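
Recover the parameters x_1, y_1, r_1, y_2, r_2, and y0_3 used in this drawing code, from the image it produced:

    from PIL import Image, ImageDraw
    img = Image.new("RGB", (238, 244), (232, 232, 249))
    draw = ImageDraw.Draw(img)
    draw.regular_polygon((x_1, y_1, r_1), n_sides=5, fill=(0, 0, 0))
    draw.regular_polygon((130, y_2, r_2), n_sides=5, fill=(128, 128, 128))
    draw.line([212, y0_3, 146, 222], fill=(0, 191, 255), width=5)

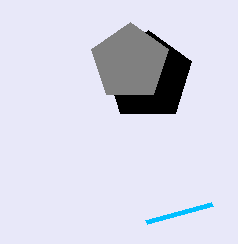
x_1 = 148; y_1 = 76; r_1 = 46; y_2 = 62; r_2 = 40; y0_3 = 204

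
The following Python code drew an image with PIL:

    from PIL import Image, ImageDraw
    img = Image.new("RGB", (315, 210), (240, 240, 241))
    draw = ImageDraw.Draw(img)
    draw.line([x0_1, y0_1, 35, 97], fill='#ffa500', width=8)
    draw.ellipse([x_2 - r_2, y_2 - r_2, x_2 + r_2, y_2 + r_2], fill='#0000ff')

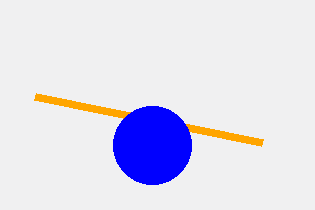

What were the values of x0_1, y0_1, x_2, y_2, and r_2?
x0_1 = 262
y0_1 = 143
x_2 = 152
y_2 = 145
r_2 = 39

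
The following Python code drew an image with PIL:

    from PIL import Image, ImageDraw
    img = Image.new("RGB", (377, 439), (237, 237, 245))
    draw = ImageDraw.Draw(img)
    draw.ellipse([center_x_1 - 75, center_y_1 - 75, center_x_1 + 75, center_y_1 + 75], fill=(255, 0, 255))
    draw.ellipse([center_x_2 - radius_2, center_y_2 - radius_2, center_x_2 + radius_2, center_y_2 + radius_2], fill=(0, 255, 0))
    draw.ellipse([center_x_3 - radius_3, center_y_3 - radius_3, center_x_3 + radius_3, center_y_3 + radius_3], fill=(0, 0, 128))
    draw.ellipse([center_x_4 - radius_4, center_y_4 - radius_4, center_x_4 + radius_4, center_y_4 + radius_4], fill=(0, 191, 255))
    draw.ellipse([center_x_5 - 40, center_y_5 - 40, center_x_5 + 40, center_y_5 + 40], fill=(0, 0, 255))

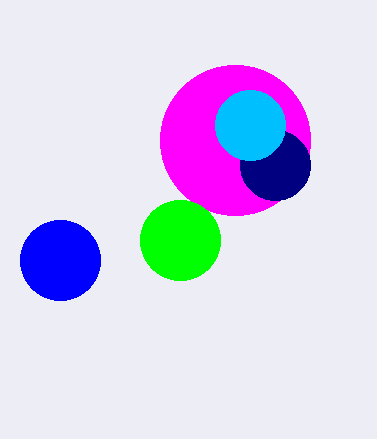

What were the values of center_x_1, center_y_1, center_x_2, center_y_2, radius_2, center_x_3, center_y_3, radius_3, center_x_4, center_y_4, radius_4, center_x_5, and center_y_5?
center_x_1 = 235, center_y_1 = 140, center_x_2 = 180, center_y_2 = 240, radius_2 = 40, center_x_3 = 275, center_y_3 = 165, radius_3 = 35, center_x_4 = 250, center_y_4 = 125, radius_4 = 35, center_x_5 = 60, center_y_5 = 260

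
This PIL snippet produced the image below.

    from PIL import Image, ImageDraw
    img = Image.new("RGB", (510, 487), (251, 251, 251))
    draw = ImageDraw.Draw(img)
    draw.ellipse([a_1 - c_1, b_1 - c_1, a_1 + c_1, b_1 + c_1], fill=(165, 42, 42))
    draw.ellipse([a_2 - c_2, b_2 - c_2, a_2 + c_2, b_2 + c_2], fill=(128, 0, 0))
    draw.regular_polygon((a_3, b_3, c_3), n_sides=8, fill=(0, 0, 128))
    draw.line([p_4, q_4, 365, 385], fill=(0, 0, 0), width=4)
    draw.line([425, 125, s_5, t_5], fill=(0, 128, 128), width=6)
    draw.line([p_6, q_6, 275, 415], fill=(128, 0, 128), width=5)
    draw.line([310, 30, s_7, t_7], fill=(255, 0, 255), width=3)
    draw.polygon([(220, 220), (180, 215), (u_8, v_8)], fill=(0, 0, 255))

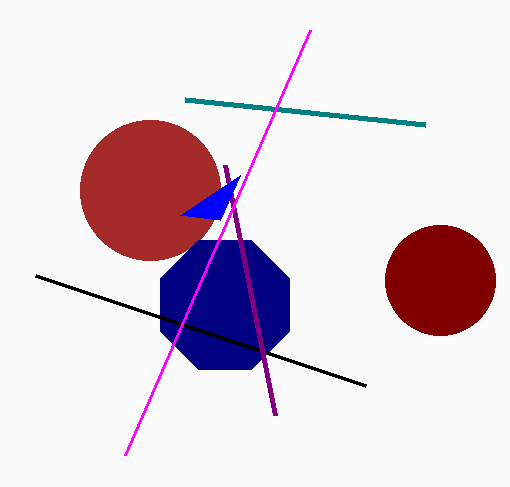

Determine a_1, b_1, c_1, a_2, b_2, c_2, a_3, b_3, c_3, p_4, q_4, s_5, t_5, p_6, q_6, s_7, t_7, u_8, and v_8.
a_1 = 150
b_1 = 190
c_1 = 70
a_2 = 440
b_2 = 280
c_2 = 55
a_3 = 225
b_3 = 305
c_3 = 70
p_4 = 35
q_4 = 275
s_5 = 185
t_5 = 100
p_6 = 225
q_6 = 165
s_7 = 125
t_7 = 455
u_8 = 240
v_8 = 175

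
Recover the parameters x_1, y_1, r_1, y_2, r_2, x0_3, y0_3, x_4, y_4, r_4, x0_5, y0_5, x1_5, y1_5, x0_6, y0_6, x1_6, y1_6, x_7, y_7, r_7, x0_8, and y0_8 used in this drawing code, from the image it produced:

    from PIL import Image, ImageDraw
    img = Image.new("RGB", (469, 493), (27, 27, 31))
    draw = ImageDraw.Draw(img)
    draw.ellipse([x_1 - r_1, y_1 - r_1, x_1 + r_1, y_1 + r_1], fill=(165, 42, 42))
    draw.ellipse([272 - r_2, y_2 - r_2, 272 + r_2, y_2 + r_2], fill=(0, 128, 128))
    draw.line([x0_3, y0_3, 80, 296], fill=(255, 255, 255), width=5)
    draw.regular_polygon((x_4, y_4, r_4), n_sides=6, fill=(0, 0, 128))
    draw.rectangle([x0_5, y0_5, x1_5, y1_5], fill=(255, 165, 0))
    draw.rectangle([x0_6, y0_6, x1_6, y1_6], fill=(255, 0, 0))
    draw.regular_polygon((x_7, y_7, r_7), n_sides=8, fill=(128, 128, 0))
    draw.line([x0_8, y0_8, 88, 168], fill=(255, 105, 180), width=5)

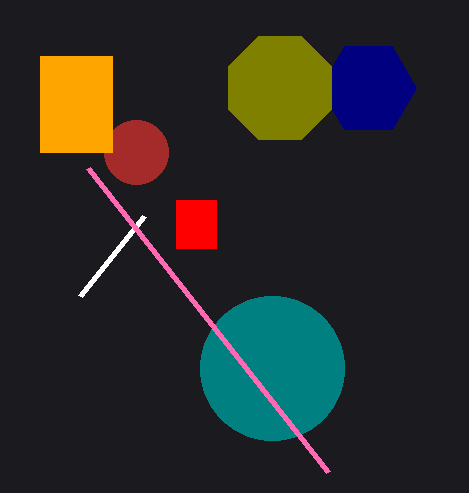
x_1 = 136; y_1 = 152; r_1 = 32; y_2 = 368; r_2 = 72; x0_3 = 144; y0_3 = 216; x_4 = 368; y_4 = 88; r_4 = 48; x0_5 = 40; y0_5 = 56; x1_5 = 112; y1_5 = 152; x0_6 = 176; y0_6 = 200; x1_6 = 216; y1_6 = 248; x_7 = 280; y_7 = 88; r_7 = 56; x0_8 = 328; y0_8 = 472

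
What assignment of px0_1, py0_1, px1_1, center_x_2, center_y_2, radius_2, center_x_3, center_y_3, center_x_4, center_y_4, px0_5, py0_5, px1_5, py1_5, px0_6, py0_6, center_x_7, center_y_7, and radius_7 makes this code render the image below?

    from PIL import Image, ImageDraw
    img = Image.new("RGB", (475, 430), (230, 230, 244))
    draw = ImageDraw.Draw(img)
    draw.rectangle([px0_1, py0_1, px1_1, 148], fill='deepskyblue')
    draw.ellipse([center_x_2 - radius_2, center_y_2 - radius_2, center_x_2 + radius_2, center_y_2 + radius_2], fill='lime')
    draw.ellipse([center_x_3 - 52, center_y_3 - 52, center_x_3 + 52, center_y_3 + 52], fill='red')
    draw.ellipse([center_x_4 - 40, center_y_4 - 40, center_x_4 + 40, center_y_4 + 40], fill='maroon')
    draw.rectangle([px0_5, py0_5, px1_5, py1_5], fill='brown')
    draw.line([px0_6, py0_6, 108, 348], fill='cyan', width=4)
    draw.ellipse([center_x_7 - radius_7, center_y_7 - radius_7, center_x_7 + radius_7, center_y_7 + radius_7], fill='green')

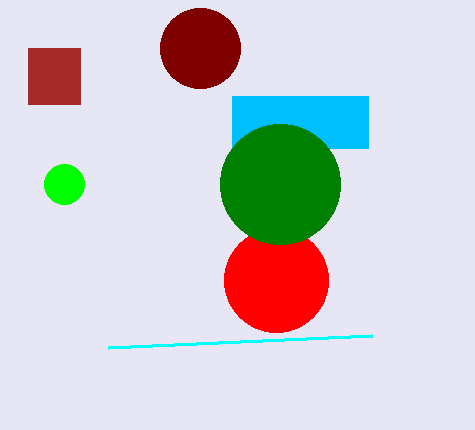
px0_1 = 232; py0_1 = 96; px1_1 = 368; center_x_2 = 64; center_y_2 = 184; radius_2 = 20; center_x_3 = 276; center_y_3 = 280; center_x_4 = 200; center_y_4 = 48; px0_5 = 28; py0_5 = 48; px1_5 = 80; py1_5 = 104; px0_6 = 372; py0_6 = 336; center_x_7 = 280; center_y_7 = 184; radius_7 = 60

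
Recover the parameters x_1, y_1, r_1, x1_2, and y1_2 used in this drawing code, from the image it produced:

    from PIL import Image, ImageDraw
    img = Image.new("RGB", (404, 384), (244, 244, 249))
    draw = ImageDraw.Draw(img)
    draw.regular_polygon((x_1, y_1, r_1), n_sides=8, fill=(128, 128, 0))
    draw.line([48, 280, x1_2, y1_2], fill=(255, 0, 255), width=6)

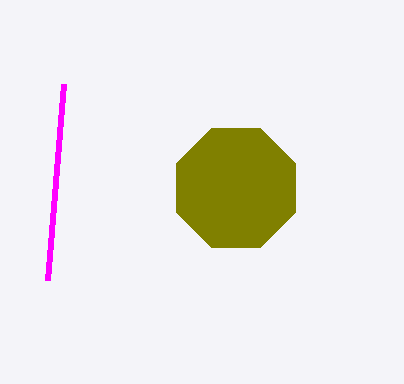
x_1 = 236; y_1 = 188; r_1 = 64; x1_2 = 64; y1_2 = 84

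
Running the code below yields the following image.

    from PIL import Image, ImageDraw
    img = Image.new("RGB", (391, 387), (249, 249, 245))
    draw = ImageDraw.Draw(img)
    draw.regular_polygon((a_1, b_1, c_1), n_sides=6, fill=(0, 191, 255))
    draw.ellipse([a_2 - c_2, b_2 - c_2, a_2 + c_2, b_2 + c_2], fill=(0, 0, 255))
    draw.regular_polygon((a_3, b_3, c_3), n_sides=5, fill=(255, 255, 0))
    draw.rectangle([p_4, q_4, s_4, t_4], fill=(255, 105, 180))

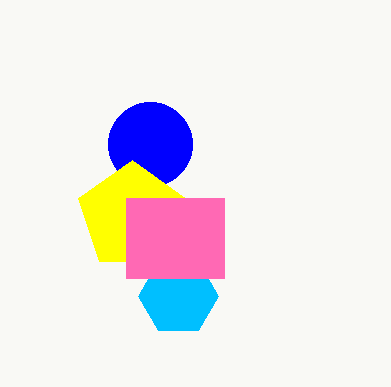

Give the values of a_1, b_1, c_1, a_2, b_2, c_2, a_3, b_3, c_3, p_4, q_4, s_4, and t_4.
a_1 = 178, b_1 = 296, c_1 = 40, a_2 = 150, b_2 = 144, c_2 = 42, a_3 = 132, b_3 = 216, c_3 = 56, p_4 = 126, q_4 = 198, s_4 = 224, t_4 = 278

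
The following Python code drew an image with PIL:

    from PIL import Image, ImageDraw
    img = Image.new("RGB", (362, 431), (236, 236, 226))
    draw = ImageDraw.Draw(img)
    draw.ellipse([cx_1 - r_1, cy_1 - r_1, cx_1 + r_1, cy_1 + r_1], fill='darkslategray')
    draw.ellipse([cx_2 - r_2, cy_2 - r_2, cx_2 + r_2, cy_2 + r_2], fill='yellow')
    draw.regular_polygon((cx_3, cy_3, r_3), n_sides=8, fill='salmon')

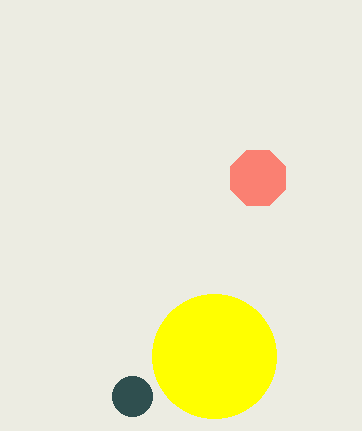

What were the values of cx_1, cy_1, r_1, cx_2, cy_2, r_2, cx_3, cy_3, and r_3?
cx_1 = 132, cy_1 = 396, r_1 = 20, cx_2 = 214, cy_2 = 356, r_2 = 62, cx_3 = 258, cy_3 = 178, r_3 = 30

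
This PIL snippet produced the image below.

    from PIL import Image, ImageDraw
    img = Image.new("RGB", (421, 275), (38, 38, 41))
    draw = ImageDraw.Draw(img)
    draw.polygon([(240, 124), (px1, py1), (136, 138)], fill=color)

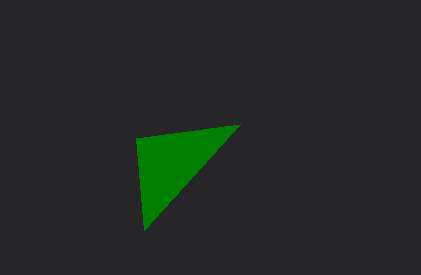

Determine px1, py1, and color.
px1 = 144
py1 = 230
color = 'green'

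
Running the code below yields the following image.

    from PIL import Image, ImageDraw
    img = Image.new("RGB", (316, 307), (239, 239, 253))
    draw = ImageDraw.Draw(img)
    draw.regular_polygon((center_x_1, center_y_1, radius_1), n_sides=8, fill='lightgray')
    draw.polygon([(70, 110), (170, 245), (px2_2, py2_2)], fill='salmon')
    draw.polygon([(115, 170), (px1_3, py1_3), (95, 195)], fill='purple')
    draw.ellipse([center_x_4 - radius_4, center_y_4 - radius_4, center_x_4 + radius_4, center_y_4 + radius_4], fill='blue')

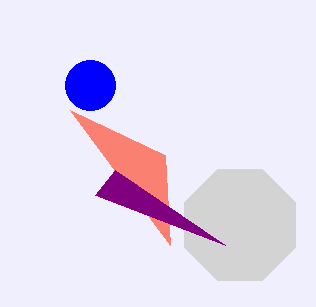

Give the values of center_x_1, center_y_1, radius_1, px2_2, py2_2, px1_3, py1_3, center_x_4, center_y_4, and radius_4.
center_x_1 = 240; center_y_1 = 225; radius_1 = 60; px2_2 = 165; py2_2 = 155; px1_3 = 225; py1_3 = 245; center_x_4 = 90; center_y_4 = 85; radius_4 = 25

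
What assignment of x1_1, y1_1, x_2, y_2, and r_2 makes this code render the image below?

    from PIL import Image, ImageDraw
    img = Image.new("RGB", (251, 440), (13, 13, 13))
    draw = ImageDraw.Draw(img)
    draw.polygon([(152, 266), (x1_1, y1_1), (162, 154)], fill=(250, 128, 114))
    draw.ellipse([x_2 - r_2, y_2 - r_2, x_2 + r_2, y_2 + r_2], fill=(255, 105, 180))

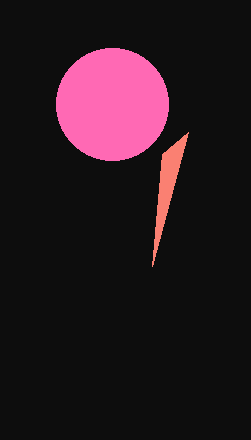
x1_1 = 188
y1_1 = 132
x_2 = 112
y_2 = 104
r_2 = 56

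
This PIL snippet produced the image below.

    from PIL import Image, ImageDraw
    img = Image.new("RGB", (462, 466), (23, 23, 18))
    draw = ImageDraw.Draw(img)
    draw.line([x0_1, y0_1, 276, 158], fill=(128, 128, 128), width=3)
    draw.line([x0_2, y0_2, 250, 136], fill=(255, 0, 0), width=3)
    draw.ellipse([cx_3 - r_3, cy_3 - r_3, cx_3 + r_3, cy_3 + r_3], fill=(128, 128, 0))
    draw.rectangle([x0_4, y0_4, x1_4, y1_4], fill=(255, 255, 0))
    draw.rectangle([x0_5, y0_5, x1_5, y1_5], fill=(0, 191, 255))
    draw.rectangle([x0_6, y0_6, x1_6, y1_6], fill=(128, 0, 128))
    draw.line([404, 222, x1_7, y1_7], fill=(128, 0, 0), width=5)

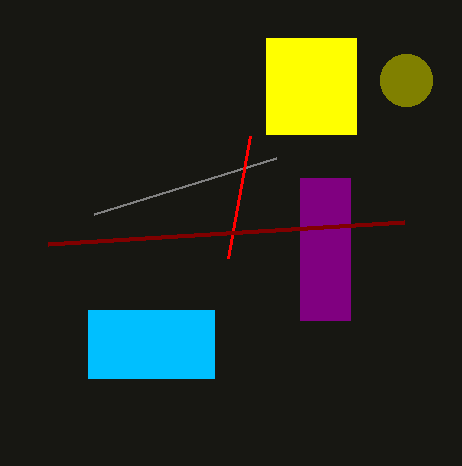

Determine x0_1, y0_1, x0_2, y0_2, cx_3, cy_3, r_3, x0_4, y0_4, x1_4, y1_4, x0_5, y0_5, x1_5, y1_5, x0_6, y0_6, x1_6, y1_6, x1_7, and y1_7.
x0_1 = 94; y0_1 = 214; x0_2 = 228; y0_2 = 258; cx_3 = 406; cy_3 = 80; r_3 = 26; x0_4 = 266; y0_4 = 38; x1_4 = 356; y1_4 = 134; x0_5 = 88; y0_5 = 310; x1_5 = 214; y1_5 = 378; x0_6 = 300; y0_6 = 178; x1_6 = 350; y1_6 = 320; x1_7 = 48; y1_7 = 244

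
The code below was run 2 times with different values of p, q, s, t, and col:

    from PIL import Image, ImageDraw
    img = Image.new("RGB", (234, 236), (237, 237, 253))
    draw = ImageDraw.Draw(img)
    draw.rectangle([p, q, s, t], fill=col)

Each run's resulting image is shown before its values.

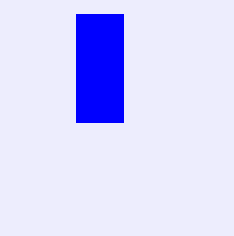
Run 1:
p = 76, q = 14, s = 123, t = 122, col = 'blue'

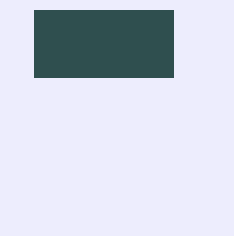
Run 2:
p = 34, q = 10, s = 173, t = 77, col = 'darkslategray'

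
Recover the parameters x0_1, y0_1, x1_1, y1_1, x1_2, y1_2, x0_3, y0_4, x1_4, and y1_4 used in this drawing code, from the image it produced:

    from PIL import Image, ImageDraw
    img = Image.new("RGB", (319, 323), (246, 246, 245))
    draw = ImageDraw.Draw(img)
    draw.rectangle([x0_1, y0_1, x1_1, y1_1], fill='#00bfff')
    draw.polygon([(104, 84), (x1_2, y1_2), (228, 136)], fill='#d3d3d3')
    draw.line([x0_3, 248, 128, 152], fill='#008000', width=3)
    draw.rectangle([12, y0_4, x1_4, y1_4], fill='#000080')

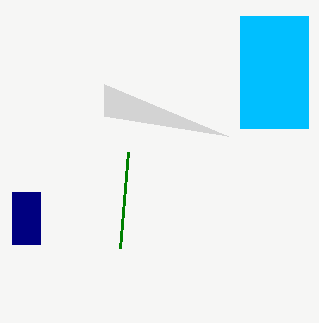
x0_1 = 240; y0_1 = 16; x1_1 = 308; y1_1 = 128; x1_2 = 104; y1_2 = 116; x0_3 = 120; y0_4 = 192; x1_4 = 40; y1_4 = 244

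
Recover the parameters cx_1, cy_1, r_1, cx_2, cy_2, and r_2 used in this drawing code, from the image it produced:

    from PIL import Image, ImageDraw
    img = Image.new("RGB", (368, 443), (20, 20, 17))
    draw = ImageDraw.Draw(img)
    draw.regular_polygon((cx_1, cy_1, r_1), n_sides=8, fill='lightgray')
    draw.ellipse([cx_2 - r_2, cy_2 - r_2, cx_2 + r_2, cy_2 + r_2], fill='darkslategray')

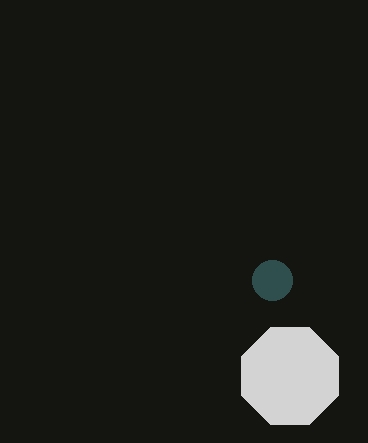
cx_1 = 290, cy_1 = 376, r_1 = 52, cx_2 = 272, cy_2 = 280, r_2 = 20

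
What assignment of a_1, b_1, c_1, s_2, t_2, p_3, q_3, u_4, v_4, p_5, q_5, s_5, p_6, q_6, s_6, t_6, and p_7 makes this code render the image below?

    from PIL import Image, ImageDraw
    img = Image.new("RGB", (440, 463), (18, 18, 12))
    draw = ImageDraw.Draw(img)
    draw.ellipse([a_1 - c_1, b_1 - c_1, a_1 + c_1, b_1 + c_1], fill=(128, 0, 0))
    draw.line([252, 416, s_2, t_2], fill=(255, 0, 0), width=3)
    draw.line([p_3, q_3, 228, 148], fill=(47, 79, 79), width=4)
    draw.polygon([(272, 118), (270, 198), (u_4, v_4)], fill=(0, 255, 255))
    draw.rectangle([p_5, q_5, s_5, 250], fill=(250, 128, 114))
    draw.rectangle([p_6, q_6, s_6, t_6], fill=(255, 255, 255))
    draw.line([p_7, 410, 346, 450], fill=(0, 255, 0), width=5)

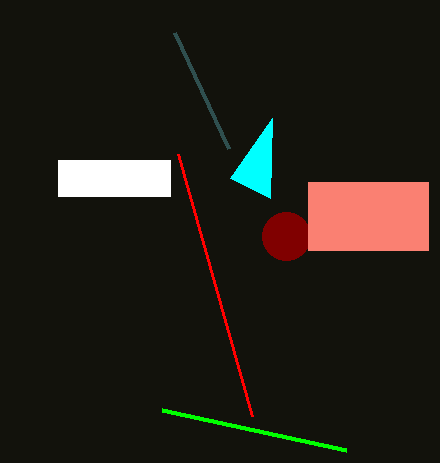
a_1 = 286; b_1 = 236; c_1 = 24; s_2 = 178; t_2 = 154; p_3 = 174; q_3 = 32; u_4 = 230; v_4 = 178; p_5 = 308; q_5 = 182; s_5 = 428; p_6 = 58; q_6 = 160; s_6 = 170; t_6 = 196; p_7 = 162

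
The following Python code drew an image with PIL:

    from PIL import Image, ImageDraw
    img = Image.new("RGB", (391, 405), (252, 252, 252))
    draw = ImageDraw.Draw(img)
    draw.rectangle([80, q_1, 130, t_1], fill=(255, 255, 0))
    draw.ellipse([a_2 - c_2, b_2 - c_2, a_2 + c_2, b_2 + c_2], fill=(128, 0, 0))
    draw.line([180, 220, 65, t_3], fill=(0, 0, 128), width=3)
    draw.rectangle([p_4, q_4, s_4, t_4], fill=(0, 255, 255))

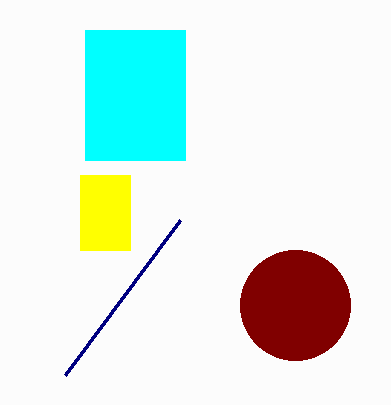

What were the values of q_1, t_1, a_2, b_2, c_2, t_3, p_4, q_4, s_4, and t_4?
q_1 = 175; t_1 = 250; a_2 = 295; b_2 = 305; c_2 = 55; t_3 = 375; p_4 = 85; q_4 = 30; s_4 = 185; t_4 = 160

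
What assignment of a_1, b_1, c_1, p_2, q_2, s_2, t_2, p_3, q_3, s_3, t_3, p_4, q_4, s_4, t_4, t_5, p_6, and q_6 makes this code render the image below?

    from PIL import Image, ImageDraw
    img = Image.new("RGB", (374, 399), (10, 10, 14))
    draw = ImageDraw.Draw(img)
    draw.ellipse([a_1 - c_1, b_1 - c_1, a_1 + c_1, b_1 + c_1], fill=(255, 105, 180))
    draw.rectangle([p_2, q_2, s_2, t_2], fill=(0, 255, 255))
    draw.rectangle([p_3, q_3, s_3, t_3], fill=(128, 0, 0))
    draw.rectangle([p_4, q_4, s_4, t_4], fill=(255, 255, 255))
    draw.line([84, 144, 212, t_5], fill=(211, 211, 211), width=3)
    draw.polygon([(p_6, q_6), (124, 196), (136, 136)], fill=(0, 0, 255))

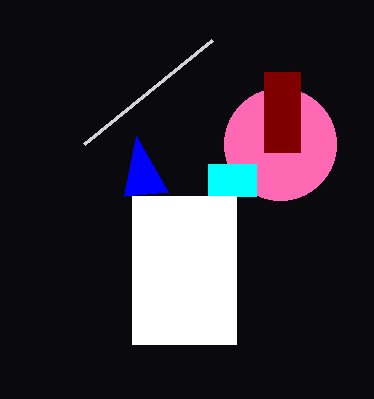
a_1 = 280; b_1 = 144; c_1 = 56; p_2 = 208; q_2 = 164; s_2 = 256; t_2 = 196; p_3 = 264; q_3 = 72; s_3 = 300; t_3 = 152; p_4 = 132; q_4 = 196; s_4 = 236; t_4 = 344; t_5 = 40; p_6 = 168; q_6 = 192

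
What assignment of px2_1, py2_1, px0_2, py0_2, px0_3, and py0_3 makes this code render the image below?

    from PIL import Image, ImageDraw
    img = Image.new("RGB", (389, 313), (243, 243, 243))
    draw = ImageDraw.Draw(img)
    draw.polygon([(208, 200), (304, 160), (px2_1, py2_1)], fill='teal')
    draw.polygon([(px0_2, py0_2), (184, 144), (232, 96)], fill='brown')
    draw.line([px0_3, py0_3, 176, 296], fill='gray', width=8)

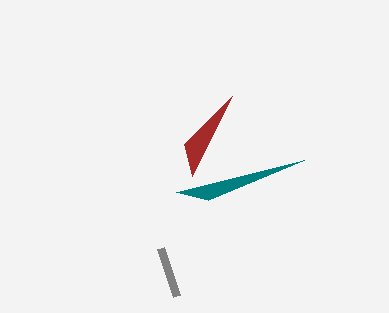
px2_1 = 176, py2_1 = 192, px0_2 = 192, py0_2 = 176, px0_3 = 160, py0_3 = 248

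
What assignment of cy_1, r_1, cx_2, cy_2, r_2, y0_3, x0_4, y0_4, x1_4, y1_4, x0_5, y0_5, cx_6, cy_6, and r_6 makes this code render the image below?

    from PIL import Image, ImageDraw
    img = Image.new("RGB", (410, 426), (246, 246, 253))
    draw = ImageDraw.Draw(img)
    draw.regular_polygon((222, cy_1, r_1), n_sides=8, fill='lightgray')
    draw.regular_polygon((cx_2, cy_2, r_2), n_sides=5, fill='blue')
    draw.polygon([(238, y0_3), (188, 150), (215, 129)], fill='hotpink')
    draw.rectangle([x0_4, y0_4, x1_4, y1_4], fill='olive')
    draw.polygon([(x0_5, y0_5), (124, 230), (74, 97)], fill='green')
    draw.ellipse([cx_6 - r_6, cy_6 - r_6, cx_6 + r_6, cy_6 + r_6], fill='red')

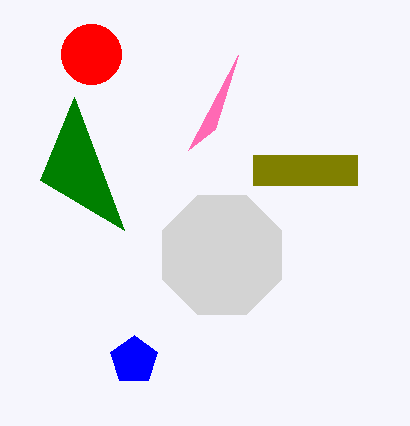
cy_1 = 255; r_1 = 64; cx_2 = 134; cy_2 = 360; r_2 = 25; y0_3 = 55; x0_4 = 253; y0_4 = 155; x1_4 = 357; y1_4 = 185; x0_5 = 40; y0_5 = 180; cx_6 = 91; cy_6 = 54; r_6 = 30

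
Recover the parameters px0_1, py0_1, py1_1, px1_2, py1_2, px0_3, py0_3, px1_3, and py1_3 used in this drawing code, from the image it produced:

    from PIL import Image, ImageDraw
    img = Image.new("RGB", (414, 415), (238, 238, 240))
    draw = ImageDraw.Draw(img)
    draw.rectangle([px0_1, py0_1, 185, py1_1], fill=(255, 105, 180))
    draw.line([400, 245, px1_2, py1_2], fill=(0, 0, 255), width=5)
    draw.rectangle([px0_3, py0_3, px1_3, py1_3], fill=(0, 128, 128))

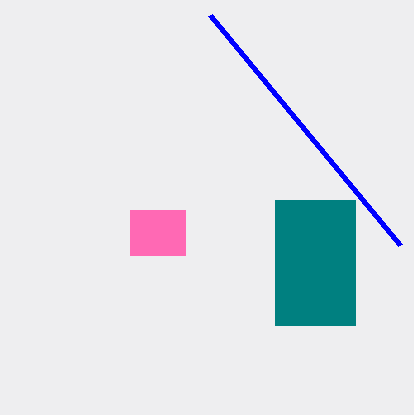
px0_1 = 130; py0_1 = 210; py1_1 = 255; px1_2 = 210; py1_2 = 15; px0_3 = 275; py0_3 = 200; px1_3 = 355; py1_3 = 325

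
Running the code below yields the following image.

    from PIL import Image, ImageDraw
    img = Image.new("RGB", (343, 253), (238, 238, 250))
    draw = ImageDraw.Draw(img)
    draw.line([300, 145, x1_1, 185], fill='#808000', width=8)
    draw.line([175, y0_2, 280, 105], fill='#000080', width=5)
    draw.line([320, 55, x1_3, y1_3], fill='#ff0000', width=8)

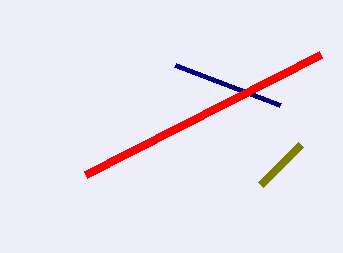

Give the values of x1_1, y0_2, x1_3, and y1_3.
x1_1 = 260; y0_2 = 65; x1_3 = 85; y1_3 = 175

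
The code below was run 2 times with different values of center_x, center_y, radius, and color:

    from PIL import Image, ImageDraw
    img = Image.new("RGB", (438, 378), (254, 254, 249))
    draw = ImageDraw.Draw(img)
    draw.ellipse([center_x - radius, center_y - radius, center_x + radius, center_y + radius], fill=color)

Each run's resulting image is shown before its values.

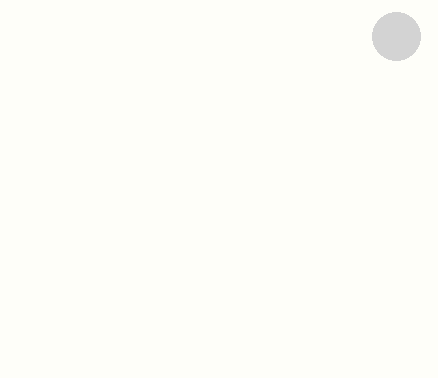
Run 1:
center_x = 396; center_y = 36; radius = 24; color = 'lightgray'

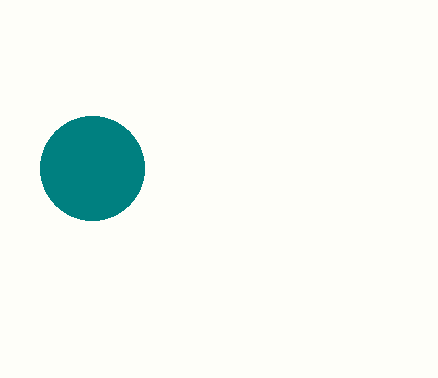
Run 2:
center_x = 92, center_y = 168, radius = 52, color = 'teal'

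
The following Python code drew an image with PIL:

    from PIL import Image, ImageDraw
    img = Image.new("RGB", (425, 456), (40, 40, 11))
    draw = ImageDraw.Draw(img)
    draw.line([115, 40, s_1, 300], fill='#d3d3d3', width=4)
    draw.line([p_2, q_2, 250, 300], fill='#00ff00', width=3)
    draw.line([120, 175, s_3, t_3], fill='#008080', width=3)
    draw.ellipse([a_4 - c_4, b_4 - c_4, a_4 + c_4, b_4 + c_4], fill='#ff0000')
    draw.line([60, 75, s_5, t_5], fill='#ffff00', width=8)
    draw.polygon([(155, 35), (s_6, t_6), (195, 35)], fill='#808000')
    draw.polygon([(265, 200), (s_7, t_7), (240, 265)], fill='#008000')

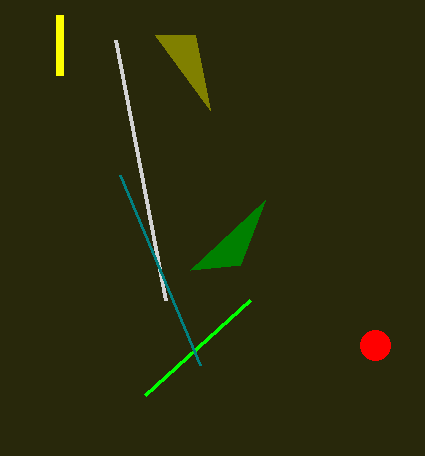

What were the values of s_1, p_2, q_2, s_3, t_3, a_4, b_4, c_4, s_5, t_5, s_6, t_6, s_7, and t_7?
s_1 = 165
p_2 = 145
q_2 = 395
s_3 = 200
t_3 = 365
a_4 = 375
b_4 = 345
c_4 = 15
s_5 = 60
t_5 = 15
s_6 = 210
t_6 = 110
s_7 = 190
t_7 = 270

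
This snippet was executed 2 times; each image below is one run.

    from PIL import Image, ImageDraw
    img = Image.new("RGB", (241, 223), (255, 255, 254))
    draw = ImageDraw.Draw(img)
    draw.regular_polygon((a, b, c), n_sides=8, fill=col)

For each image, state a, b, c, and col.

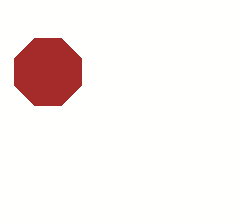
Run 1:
a = 48; b = 72; c = 36; col = 'brown'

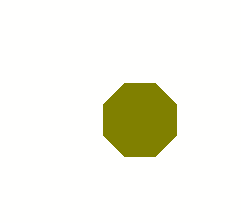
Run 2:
a = 140, b = 120, c = 40, col = 'olive'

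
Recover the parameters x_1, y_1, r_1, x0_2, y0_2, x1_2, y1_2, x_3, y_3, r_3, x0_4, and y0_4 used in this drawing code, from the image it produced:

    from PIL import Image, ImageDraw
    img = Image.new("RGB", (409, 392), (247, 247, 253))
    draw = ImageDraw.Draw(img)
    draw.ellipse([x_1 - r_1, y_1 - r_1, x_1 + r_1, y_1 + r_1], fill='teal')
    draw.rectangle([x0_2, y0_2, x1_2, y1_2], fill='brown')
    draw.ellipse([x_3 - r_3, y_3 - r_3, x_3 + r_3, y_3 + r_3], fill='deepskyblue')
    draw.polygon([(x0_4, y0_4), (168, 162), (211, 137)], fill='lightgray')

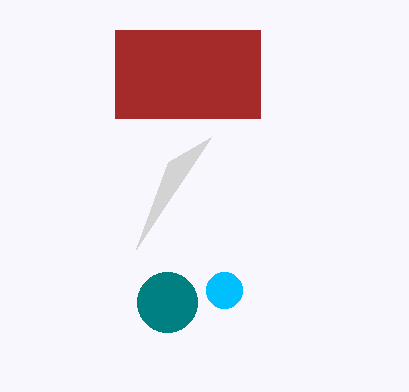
x_1 = 167, y_1 = 302, r_1 = 30, x0_2 = 115, y0_2 = 30, x1_2 = 260, y1_2 = 118, x_3 = 224, y_3 = 290, r_3 = 18, x0_4 = 136, y0_4 = 249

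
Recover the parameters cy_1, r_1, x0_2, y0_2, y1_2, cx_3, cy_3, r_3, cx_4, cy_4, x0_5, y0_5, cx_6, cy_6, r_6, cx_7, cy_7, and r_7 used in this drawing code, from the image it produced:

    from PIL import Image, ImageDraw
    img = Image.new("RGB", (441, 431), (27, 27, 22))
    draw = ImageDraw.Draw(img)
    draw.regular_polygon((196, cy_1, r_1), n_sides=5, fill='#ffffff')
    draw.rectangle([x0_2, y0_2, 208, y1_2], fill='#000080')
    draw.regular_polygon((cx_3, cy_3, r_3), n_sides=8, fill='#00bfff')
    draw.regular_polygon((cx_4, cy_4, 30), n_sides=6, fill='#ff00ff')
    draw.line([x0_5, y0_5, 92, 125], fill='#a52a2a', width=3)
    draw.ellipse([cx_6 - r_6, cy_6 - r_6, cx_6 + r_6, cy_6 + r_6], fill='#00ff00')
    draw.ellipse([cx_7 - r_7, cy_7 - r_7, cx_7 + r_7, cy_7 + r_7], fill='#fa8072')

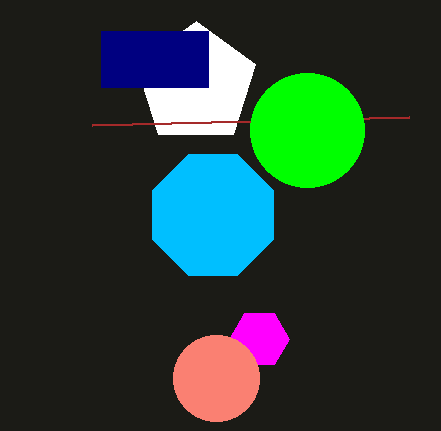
cy_1 = 84
r_1 = 63
x0_2 = 101
y0_2 = 31
y1_2 = 87
cx_3 = 213
cy_3 = 215
r_3 = 65
cx_4 = 259
cy_4 = 339
x0_5 = 409
y0_5 = 117
cx_6 = 307
cy_6 = 130
r_6 = 57
cx_7 = 216
cy_7 = 378
r_7 = 43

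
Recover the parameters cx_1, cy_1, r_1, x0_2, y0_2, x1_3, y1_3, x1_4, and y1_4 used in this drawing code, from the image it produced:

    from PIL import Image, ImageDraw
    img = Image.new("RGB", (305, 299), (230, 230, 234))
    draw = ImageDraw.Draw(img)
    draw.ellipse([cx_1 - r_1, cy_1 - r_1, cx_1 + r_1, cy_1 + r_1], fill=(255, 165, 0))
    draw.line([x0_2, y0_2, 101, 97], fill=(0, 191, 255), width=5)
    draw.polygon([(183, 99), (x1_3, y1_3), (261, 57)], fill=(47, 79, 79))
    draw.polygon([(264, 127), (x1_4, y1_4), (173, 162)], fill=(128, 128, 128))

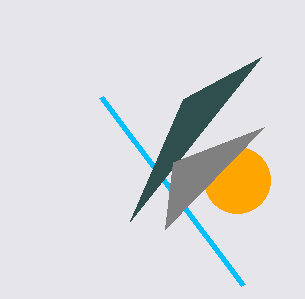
cx_1 = 237, cy_1 = 180, r_1 = 33, x0_2 = 243, y0_2 = 285, x1_3 = 130, y1_3 = 221, x1_4 = 165, y1_4 = 229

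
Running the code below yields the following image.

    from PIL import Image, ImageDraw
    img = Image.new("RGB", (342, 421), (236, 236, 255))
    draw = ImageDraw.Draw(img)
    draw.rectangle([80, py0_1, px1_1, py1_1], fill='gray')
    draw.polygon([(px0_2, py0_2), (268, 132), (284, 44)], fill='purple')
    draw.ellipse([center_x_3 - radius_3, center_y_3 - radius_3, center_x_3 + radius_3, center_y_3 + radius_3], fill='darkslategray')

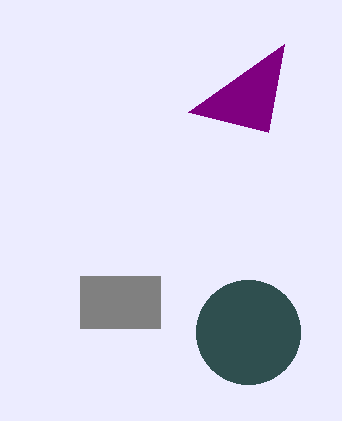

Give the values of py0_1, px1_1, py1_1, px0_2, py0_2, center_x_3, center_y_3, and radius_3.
py0_1 = 276; px1_1 = 160; py1_1 = 328; px0_2 = 188; py0_2 = 112; center_x_3 = 248; center_y_3 = 332; radius_3 = 52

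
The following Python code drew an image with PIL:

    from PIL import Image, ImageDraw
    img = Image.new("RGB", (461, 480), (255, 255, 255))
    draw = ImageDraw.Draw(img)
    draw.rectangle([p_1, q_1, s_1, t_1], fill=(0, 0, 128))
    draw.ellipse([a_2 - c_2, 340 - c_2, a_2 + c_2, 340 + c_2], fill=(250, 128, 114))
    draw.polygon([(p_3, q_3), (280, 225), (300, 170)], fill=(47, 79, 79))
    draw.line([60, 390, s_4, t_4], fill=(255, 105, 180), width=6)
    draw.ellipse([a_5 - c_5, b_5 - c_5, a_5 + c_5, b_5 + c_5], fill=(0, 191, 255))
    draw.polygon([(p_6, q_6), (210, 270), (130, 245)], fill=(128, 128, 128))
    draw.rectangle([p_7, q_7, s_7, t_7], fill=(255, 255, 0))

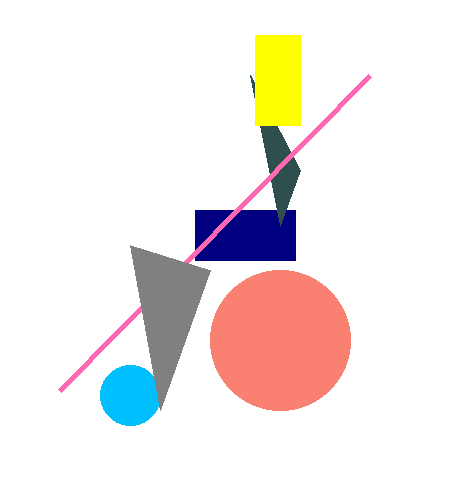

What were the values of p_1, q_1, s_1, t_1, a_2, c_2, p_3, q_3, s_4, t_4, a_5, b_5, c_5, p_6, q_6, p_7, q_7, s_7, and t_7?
p_1 = 195, q_1 = 210, s_1 = 295, t_1 = 260, a_2 = 280, c_2 = 70, p_3 = 250, q_3 = 75, s_4 = 370, t_4 = 75, a_5 = 130, b_5 = 395, c_5 = 30, p_6 = 160, q_6 = 410, p_7 = 255, q_7 = 35, s_7 = 300, t_7 = 125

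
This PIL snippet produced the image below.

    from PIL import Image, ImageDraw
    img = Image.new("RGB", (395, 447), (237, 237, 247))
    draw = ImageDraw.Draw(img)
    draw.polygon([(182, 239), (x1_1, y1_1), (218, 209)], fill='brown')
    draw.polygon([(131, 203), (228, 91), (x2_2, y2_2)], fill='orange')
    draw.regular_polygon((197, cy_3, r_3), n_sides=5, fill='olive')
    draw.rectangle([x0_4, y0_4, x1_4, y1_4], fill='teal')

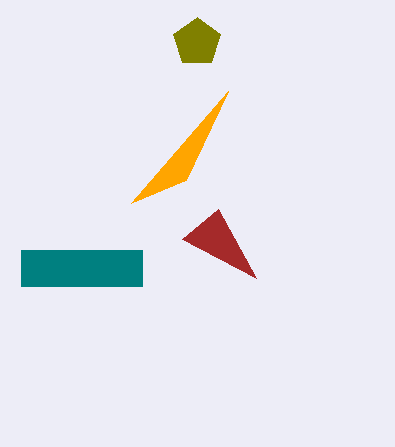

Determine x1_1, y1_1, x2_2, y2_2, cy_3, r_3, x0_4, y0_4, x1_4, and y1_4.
x1_1 = 256; y1_1 = 278; x2_2 = 186; y2_2 = 180; cy_3 = 42; r_3 = 25; x0_4 = 21; y0_4 = 250; x1_4 = 142; y1_4 = 286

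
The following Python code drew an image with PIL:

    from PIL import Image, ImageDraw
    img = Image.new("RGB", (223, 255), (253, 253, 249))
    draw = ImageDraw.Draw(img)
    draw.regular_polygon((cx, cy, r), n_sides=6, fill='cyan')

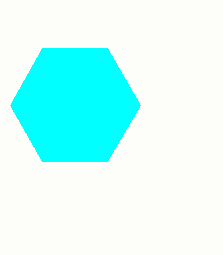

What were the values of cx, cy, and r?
cx = 75; cy = 105; r = 65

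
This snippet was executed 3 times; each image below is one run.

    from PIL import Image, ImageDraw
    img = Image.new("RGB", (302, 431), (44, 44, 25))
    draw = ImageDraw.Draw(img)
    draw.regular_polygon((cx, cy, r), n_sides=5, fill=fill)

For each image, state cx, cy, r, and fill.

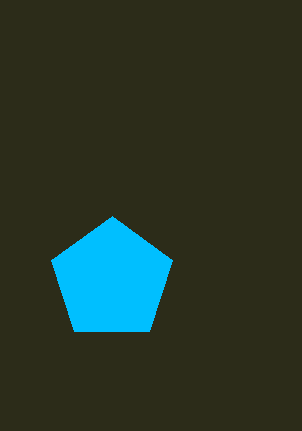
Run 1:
cx = 112, cy = 280, r = 64, fill = 'deepskyblue'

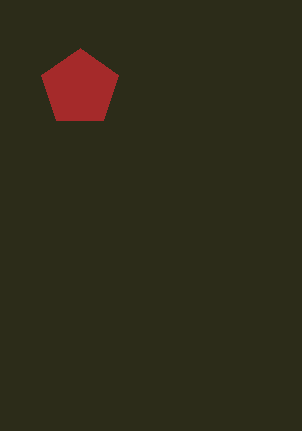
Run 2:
cx = 80
cy = 88
r = 40
fill = 'brown'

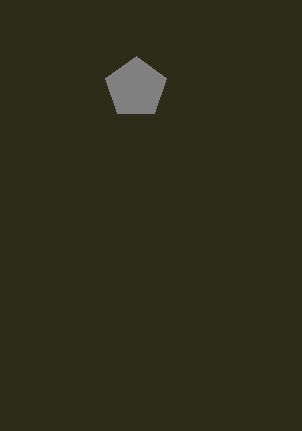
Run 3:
cx = 136; cy = 88; r = 32; fill = 'gray'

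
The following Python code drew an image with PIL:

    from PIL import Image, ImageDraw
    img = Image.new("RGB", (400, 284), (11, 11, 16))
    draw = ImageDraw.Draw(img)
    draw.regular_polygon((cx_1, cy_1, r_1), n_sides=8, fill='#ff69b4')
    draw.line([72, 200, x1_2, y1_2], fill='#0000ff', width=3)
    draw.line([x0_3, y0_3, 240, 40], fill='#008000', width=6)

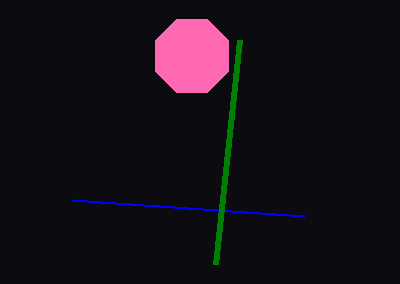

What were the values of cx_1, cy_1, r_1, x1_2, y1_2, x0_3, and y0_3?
cx_1 = 192
cy_1 = 56
r_1 = 40
x1_2 = 304
y1_2 = 216
x0_3 = 216
y0_3 = 264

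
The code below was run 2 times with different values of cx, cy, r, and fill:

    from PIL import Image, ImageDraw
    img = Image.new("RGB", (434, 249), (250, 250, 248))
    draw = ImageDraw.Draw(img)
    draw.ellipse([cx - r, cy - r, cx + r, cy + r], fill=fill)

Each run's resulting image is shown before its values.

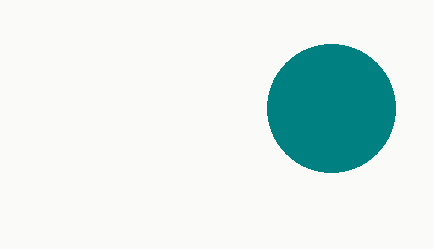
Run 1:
cx = 331; cy = 108; r = 64; fill = 'teal'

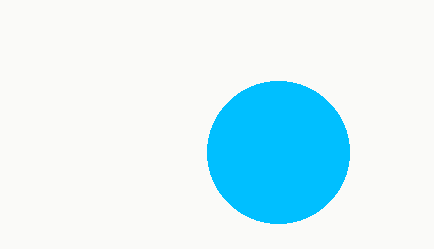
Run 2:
cx = 278; cy = 152; r = 71; fill = 'deepskyblue'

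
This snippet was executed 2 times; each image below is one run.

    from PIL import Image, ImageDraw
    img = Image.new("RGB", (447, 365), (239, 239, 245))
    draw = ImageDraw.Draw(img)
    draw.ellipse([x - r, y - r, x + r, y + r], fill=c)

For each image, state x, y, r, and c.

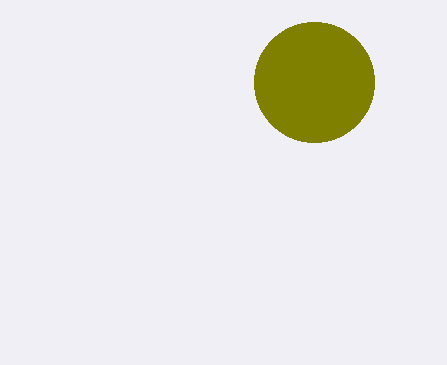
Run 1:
x = 314; y = 82; r = 60; c = 'olive'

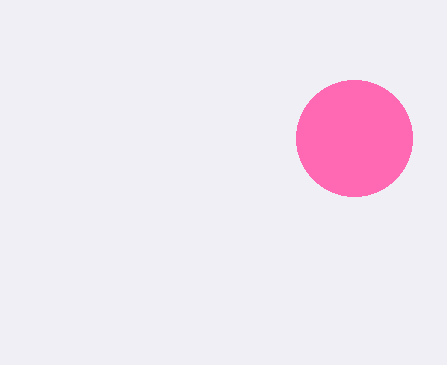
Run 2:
x = 354; y = 138; r = 58; c = 'hotpink'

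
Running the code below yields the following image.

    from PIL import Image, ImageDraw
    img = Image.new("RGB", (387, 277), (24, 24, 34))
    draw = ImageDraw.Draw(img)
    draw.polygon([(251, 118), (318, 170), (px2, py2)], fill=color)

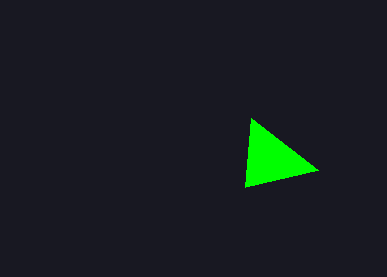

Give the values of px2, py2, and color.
px2 = 245
py2 = 187
color = 'lime'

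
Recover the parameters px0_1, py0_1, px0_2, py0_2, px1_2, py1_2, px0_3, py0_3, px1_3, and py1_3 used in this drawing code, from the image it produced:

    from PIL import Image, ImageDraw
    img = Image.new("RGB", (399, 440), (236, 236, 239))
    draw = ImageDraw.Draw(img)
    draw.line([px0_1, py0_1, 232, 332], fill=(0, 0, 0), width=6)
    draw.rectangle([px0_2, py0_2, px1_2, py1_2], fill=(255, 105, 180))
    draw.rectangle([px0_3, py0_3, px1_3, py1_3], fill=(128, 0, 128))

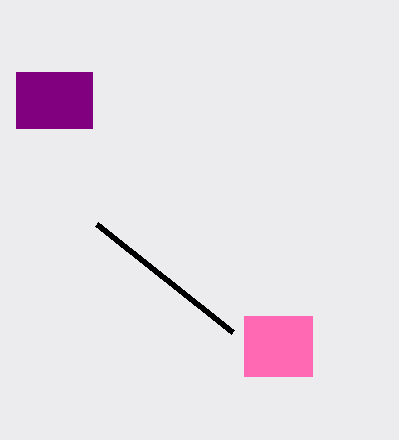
px0_1 = 96; py0_1 = 224; px0_2 = 244; py0_2 = 316; px1_2 = 312; py1_2 = 376; px0_3 = 16; py0_3 = 72; px1_3 = 92; py1_3 = 128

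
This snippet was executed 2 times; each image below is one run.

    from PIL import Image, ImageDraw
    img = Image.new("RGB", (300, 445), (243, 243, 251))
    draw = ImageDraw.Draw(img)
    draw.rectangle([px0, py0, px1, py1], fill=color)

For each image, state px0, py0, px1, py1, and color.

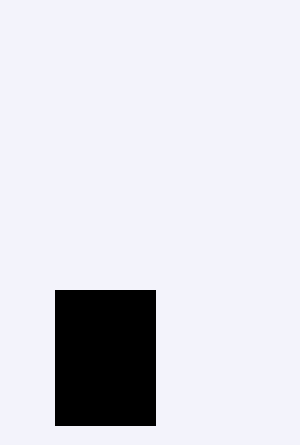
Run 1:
px0 = 55
py0 = 290
px1 = 155
py1 = 425
color = 'black'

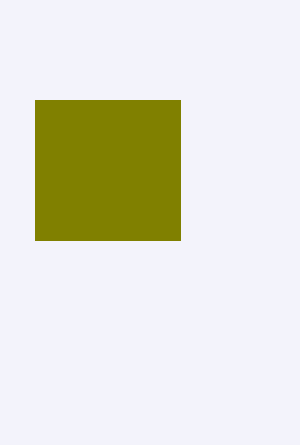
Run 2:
px0 = 35, py0 = 100, px1 = 180, py1 = 240, color = 'olive'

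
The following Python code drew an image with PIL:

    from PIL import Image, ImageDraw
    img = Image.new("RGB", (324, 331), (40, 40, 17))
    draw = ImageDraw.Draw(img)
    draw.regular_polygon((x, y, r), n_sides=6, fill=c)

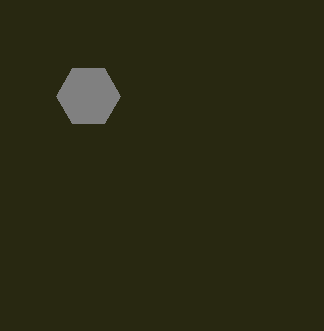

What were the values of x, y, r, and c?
x = 88, y = 96, r = 32, c = 'gray'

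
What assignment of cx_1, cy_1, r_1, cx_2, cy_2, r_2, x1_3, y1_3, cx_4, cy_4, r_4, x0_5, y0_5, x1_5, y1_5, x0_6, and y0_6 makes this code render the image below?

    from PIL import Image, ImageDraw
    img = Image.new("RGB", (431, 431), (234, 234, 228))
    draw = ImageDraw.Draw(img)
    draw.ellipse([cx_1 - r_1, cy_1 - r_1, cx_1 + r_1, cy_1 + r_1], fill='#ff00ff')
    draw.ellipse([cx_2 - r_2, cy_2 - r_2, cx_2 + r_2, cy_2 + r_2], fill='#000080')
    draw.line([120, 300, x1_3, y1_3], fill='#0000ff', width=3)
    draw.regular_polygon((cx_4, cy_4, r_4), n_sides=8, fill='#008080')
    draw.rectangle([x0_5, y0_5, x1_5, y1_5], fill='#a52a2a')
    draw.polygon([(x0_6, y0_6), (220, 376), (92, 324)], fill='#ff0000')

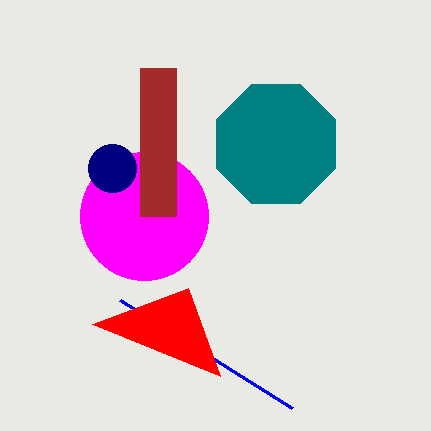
cx_1 = 144; cy_1 = 216; r_1 = 64; cx_2 = 112; cy_2 = 168; r_2 = 24; x1_3 = 292; y1_3 = 408; cx_4 = 276; cy_4 = 144; r_4 = 64; x0_5 = 140; y0_5 = 68; x1_5 = 176; y1_5 = 216; x0_6 = 188; y0_6 = 288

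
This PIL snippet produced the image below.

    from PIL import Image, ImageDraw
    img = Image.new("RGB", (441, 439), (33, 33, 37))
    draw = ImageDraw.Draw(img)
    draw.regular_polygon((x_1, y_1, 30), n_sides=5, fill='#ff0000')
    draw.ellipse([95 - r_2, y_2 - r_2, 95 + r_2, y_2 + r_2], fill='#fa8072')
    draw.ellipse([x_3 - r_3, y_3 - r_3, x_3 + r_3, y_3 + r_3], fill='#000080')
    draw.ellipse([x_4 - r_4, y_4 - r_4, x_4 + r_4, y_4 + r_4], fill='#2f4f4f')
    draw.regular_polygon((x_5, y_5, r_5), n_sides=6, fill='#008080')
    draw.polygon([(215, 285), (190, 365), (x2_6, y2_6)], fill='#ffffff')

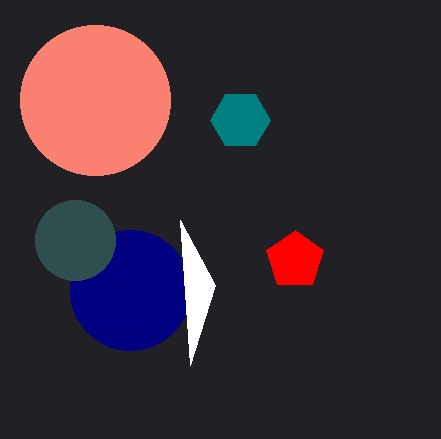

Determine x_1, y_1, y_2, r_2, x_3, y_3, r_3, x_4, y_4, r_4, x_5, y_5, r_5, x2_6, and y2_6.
x_1 = 295
y_1 = 260
y_2 = 100
r_2 = 75
x_3 = 130
y_3 = 290
r_3 = 60
x_4 = 75
y_4 = 240
r_4 = 40
x_5 = 240
y_5 = 120
r_5 = 30
x2_6 = 180
y2_6 = 220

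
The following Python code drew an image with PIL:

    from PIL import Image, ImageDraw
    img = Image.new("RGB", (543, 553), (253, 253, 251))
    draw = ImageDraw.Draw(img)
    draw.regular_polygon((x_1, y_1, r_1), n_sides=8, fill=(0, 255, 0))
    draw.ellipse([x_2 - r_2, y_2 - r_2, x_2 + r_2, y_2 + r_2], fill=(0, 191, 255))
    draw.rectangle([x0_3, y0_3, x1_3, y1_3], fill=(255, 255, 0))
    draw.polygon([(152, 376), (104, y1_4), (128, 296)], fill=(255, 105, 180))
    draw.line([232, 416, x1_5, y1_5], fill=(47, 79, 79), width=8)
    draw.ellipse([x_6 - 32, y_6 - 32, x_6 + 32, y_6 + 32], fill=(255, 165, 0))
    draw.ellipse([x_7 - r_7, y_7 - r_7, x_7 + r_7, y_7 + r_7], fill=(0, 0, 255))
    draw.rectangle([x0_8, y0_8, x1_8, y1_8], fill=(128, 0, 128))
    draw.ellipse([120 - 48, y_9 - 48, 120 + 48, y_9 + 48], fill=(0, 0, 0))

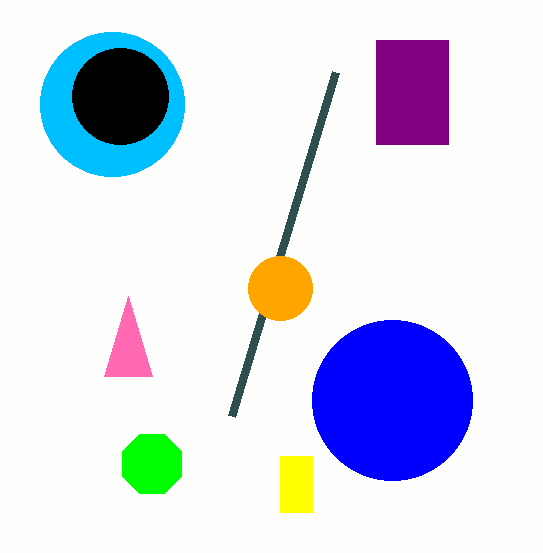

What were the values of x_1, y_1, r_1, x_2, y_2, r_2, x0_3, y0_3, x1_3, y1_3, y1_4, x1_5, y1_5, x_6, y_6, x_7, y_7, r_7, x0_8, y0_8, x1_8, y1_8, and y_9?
x_1 = 152
y_1 = 464
r_1 = 32
x_2 = 112
y_2 = 104
r_2 = 72
x0_3 = 280
y0_3 = 456
x1_3 = 312
y1_3 = 512
y1_4 = 376
x1_5 = 336
y1_5 = 72
x_6 = 280
y_6 = 288
x_7 = 392
y_7 = 400
r_7 = 80
x0_8 = 376
y0_8 = 40
x1_8 = 448
y1_8 = 144
y_9 = 96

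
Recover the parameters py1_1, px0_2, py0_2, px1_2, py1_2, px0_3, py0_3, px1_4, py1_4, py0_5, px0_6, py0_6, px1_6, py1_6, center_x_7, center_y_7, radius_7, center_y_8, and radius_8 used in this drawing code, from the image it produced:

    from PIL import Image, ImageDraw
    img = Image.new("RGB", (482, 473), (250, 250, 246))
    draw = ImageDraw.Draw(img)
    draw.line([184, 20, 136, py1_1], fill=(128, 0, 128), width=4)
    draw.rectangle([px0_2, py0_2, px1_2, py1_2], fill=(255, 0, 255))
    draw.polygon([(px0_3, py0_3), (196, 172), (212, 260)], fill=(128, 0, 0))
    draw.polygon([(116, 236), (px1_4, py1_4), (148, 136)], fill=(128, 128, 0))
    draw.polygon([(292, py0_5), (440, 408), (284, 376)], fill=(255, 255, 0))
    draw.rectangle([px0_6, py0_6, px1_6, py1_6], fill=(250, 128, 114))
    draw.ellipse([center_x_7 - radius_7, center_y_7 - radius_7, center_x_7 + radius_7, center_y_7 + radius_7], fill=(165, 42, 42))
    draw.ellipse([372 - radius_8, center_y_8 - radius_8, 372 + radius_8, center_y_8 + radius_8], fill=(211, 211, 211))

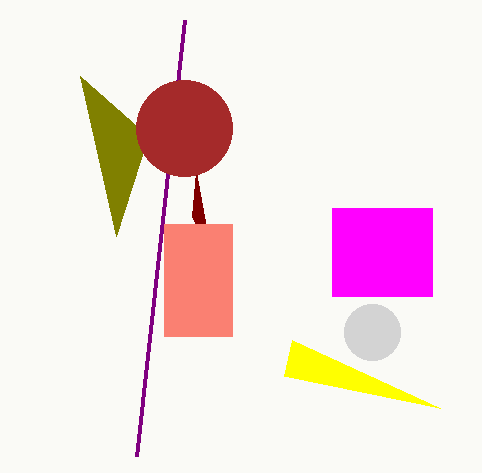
py1_1 = 456
px0_2 = 332
py0_2 = 208
px1_2 = 432
py1_2 = 296
px0_3 = 192
py0_3 = 216
px1_4 = 80
py1_4 = 76
py0_5 = 340
px0_6 = 164
py0_6 = 224
px1_6 = 232
py1_6 = 336
center_x_7 = 184
center_y_7 = 128
radius_7 = 48
center_y_8 = 332
radius_8 = 28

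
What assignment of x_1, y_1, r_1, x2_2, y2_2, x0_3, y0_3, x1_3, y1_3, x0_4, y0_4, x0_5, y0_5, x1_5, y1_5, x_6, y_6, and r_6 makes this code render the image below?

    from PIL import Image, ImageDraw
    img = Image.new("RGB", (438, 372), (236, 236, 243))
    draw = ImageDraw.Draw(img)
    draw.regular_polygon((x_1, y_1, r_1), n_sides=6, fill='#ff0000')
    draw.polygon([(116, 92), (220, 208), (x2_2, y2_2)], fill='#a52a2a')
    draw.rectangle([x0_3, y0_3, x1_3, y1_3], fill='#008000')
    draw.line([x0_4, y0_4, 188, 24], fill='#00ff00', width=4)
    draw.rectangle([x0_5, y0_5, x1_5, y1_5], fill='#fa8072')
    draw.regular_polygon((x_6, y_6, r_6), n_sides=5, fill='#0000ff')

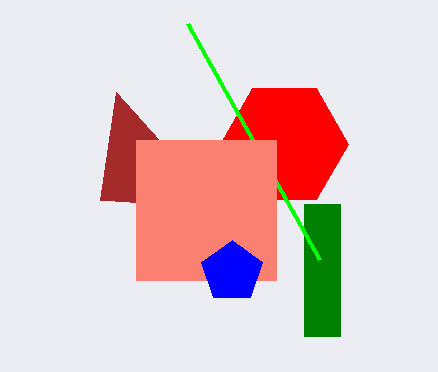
x_1 = 284
y_1 = 144
r_1 = 64
x2_2 = 100
y2_2 = 200
x0_3 = 304
y0_3 = 204
x1_3 = 340
y1_3 = 336
x0_4 = 320
y0_4 = 260
x0_5 = 136
y0_5 = 140
x1_5 = 276
y1_5 = 280
x_6 = 232
y_6 = 272
r_6 = 32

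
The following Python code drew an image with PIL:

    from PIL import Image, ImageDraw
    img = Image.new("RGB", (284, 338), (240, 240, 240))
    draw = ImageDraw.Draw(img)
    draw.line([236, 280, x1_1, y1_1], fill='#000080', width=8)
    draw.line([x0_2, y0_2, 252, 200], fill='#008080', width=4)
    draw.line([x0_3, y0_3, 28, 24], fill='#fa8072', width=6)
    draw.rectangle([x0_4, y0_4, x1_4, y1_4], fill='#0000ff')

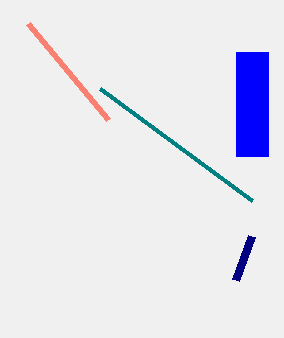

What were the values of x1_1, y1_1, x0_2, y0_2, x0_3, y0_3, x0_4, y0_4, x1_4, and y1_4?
x1_1 = 252; y1_1 = 236; x0_2 = 100; y0_2 = 88; x0_3 = 108; y0_3 = 120; x0_4 = 236; y0_4 = 52; x1_4 = 268; y1_4 = 156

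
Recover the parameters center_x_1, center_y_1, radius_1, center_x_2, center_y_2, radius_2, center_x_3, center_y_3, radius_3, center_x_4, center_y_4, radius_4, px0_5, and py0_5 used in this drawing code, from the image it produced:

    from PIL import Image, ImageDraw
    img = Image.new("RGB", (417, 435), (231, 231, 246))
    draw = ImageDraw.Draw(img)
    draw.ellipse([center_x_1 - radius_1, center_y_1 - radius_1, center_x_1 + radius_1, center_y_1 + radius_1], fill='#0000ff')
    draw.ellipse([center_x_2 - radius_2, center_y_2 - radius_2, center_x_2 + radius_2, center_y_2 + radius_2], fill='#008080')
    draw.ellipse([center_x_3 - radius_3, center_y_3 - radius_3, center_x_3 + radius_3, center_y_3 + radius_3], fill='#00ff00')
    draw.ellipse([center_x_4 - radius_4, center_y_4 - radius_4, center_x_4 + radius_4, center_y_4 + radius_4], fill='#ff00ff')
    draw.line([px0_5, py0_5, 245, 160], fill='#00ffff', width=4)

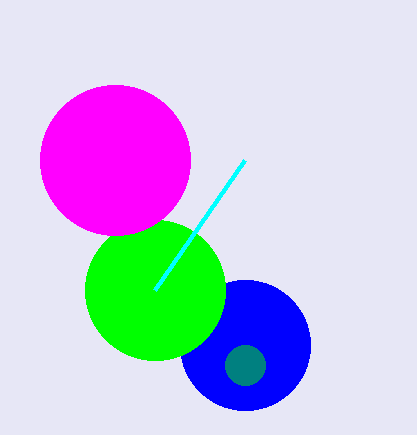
center_x_1 = 245, center_y_1 = 345, radius_1 = 65, center_x_2 = 245, center_y_2 = 365, radius_2 = 20, center_x_3 = 155, center_y_3 = 290, radius_3 = 70, center_x_4 = 115, center_y_4 = 160, radius_4 = 75, px0_5 = 155, py0_5 = 290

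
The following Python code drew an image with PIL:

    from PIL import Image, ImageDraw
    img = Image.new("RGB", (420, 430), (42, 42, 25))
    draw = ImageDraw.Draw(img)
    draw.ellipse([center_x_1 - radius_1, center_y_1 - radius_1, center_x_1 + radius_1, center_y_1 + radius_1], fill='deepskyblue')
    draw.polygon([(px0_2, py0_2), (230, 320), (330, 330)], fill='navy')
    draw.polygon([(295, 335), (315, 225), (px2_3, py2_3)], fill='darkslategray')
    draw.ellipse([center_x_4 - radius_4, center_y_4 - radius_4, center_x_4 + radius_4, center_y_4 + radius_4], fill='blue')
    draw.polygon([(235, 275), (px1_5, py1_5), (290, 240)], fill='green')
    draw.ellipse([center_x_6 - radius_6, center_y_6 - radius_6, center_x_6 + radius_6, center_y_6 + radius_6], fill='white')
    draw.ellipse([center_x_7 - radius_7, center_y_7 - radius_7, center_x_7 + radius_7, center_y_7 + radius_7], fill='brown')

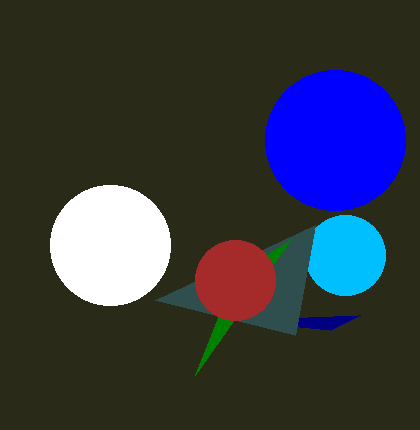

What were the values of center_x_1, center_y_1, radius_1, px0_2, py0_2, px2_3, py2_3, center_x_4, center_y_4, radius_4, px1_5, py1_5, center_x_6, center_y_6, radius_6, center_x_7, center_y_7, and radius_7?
center_x_1 = 345
center_y_1 = 255
radius_1 = 40
px0_2 = 360
py0_2 = 315
px2_3 = 155
py2_3 = 300
center_x_4 = 335
center_y_4 = 140
radius_4 = 70
px1_5 = 195
py1_5 = 375
center_x_6 = 110
center_y_6 = 245
radius_6 = 60
center_x_7 = 235
center_y_7 = 280
radius_7 = 40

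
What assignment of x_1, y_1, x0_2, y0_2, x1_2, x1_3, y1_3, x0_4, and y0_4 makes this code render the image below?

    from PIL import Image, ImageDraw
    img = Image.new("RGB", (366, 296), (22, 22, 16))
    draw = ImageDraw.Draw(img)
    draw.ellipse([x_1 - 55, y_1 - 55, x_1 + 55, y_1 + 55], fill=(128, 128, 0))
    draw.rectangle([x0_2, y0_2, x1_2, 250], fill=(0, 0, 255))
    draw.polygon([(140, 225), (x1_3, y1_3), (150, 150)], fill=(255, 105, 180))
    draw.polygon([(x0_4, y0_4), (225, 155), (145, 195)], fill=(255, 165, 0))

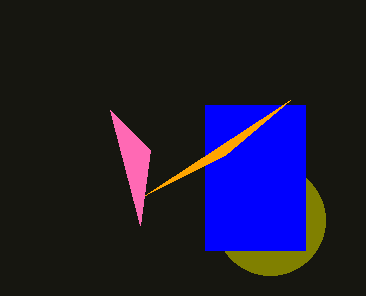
x_1 = 270; y_1 = 220; x0_2 = 205; y0_2 = 105; x1_2 = 305; x1_3 = 110; y1_3 = 110; x0_4 = 290; y0_4 = 100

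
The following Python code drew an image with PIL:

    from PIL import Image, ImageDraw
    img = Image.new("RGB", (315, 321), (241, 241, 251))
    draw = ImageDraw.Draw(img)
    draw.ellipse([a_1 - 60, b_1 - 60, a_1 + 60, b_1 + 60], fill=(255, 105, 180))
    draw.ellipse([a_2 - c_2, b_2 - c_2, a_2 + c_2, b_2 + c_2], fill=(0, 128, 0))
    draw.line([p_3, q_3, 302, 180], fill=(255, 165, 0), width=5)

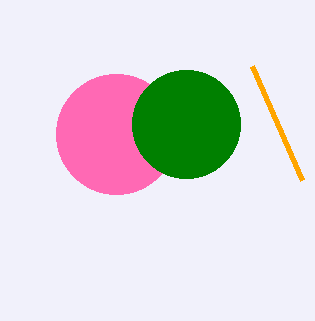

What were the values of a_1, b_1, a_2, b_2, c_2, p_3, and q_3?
a_1 = 116, b_1 = 134, a_2 = 186, b_2 = 124, c_2 = 54, p_3 = 252, q_3 = 66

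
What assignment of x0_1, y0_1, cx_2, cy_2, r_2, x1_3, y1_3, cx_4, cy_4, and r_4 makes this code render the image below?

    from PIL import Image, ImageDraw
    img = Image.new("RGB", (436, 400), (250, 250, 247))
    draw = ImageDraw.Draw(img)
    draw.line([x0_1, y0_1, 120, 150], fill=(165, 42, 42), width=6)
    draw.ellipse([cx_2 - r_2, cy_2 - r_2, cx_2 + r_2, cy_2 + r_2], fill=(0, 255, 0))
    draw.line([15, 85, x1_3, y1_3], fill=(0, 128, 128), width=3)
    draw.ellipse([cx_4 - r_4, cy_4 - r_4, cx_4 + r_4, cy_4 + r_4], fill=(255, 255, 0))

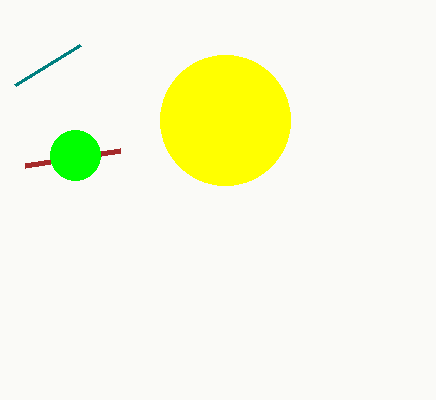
x0_1 = 25, y0_1 = 165, cx_2 = 75, cy_2 = 155, r_2 = 25, x1_3 = 80, y1_3 = 45, cx_4 = 225, cy_4 = 120, r_4 = 65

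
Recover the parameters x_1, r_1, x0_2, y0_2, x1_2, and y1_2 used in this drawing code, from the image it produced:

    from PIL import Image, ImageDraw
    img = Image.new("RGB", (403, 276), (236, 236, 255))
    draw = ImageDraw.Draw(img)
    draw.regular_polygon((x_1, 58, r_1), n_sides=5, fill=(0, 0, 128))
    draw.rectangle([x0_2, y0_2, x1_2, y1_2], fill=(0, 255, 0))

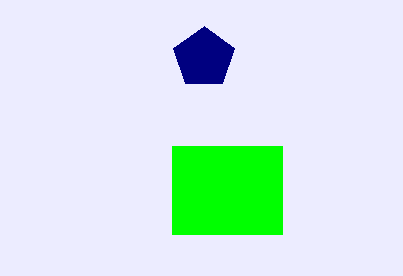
x_1 = 204; r_1 = 32; x0_2 = 172; y0_2 = 146; x1_2 = 282; y1_2 = 234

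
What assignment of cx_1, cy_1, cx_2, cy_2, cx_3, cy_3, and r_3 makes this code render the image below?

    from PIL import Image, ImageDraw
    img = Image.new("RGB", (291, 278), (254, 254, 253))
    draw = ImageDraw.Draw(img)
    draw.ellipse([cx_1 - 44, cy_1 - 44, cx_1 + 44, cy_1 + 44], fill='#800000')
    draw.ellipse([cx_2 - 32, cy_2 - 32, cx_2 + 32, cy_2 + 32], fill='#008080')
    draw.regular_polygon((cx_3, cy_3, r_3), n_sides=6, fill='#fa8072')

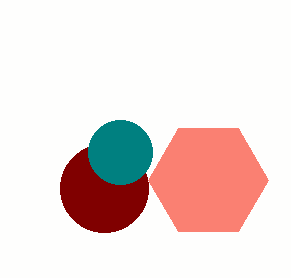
cx_1 = 104
cy_1 = 188
cx_2 = 120
cy_2 = 152
cx_3 = 208
cy_3 = 180
r_3 = 60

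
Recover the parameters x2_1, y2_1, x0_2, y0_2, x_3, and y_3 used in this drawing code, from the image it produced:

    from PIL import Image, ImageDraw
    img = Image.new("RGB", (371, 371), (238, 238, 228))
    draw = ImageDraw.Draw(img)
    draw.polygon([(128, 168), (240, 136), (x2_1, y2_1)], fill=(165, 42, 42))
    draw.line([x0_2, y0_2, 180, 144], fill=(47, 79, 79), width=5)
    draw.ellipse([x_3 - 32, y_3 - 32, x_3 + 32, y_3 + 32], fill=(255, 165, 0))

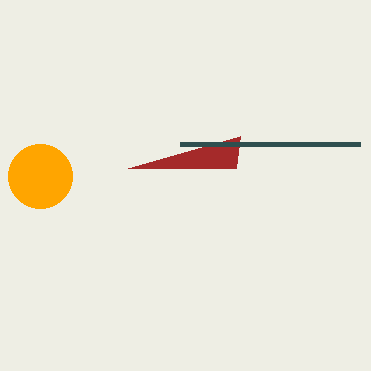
x2_1 = 236; y2_1 = 168; x0_2 = 360; y0_2 = 144; x_3 = 40; y_3 = 176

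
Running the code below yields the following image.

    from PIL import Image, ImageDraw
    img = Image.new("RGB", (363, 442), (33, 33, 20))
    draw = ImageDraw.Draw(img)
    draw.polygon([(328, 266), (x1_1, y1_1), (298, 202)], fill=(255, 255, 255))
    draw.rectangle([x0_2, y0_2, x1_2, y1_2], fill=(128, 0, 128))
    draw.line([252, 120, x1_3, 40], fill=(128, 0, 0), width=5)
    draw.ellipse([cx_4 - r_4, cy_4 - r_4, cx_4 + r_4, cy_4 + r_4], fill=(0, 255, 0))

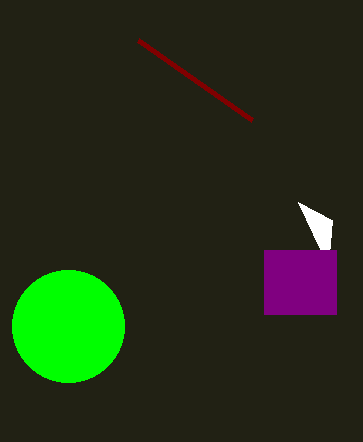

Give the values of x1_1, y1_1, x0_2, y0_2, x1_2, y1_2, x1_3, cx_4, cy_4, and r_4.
x1_1 = 332; y1_1 = 220; x0_2 = 264; y0_2 = 250; x1_2 = 336; y1_2 = 314; x1_3 = 138; cx_4 = 68; cy_4 = 326; r_4 = 56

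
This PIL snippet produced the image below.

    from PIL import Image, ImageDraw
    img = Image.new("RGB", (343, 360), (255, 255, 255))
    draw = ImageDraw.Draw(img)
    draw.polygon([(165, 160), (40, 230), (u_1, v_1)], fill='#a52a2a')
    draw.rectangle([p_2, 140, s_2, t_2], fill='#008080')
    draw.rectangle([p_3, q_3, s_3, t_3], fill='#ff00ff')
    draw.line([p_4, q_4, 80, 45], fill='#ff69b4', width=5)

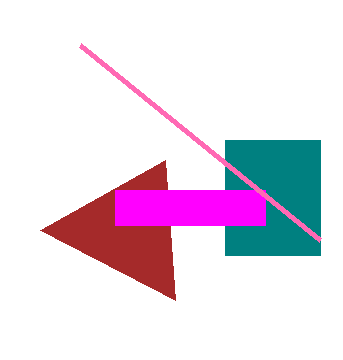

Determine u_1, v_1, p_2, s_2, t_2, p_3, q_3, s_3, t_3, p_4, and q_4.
u_1 = 175, v_1 = 300, p_2 = 225, s_2 = 320, t_2 = 255, p_3 = 115, q_3 = 190, s_3 = 265, t_3 = 225, p_4 = 320, q_4 = 240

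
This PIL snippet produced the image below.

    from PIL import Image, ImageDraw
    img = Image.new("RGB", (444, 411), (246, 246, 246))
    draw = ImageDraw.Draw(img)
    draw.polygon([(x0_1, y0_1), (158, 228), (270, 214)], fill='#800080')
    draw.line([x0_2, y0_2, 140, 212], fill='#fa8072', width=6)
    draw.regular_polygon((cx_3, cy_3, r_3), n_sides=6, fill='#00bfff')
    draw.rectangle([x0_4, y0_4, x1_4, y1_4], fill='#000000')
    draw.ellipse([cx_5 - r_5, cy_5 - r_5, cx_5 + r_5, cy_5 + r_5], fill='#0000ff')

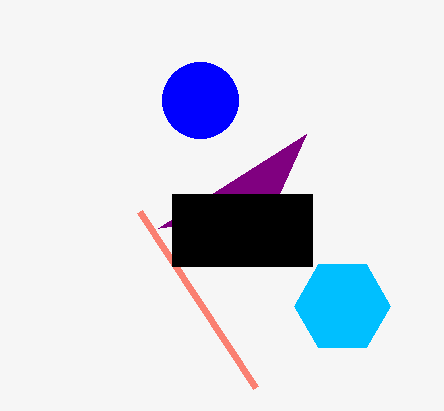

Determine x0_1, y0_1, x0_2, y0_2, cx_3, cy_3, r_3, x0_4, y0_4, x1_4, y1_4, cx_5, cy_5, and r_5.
x0_1 = 306; y0_1 = 134; x0_2 = 256; y0_2 = 388; cx_3 = 342; cy_3 = 306; r_3 = 48; x0_4 = 172; y0_4 = 194; x1_4 = 312; y1_4 = 266; cx_5 = 200; cy_5 = 100; r_5 = 38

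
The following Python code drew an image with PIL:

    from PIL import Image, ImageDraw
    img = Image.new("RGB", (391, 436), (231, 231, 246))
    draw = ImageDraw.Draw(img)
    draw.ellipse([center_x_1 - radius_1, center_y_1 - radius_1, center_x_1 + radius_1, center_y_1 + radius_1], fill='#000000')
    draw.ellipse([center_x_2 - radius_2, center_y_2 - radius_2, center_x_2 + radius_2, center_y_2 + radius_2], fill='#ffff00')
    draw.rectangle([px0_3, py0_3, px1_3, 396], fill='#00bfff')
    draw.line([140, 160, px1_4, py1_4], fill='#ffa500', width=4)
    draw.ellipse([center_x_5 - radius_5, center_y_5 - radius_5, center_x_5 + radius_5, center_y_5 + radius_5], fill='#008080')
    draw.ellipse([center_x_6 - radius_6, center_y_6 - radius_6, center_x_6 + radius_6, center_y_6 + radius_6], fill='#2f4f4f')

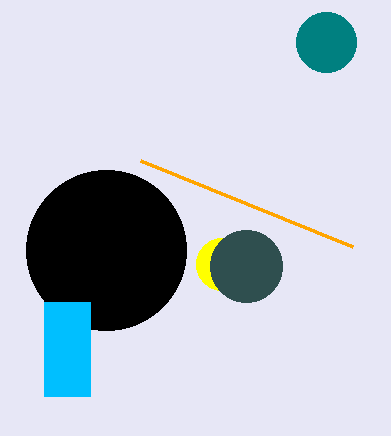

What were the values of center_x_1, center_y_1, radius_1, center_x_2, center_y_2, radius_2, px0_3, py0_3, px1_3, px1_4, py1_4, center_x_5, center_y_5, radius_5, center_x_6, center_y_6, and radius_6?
center_x_1 = 106, center_y_1 = 250, radius_1 = 80, center_x_2 = 222, center_y_2 = 264, radius_2 = 26, px0_3 = 44, py0_3 = 302, px1_3 = 90, px1_4 = 352, py1_4 = 246, center_x_5 = 326, center_y_5 = 42, radius_5 = 30, center_x_6 = 246, center_y_6 = 266, radius_6 = 36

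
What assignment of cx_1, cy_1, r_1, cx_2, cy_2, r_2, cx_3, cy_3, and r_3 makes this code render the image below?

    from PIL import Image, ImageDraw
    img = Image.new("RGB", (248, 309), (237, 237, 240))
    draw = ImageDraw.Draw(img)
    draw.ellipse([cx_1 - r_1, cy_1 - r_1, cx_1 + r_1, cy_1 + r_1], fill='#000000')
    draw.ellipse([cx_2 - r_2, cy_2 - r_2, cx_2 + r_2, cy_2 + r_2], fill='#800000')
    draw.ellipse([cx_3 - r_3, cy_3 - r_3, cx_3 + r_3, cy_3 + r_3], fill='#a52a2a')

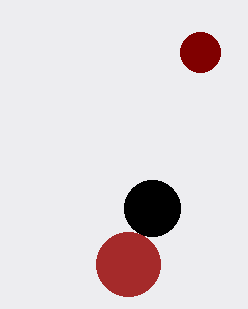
cx_1 = 152; cy_1 = 208; r_1 = 28; cx_2 = 200; cy_2 = 52; r_2 = 20; cx_3 = 128; cy_3 = 264; r_3 = 32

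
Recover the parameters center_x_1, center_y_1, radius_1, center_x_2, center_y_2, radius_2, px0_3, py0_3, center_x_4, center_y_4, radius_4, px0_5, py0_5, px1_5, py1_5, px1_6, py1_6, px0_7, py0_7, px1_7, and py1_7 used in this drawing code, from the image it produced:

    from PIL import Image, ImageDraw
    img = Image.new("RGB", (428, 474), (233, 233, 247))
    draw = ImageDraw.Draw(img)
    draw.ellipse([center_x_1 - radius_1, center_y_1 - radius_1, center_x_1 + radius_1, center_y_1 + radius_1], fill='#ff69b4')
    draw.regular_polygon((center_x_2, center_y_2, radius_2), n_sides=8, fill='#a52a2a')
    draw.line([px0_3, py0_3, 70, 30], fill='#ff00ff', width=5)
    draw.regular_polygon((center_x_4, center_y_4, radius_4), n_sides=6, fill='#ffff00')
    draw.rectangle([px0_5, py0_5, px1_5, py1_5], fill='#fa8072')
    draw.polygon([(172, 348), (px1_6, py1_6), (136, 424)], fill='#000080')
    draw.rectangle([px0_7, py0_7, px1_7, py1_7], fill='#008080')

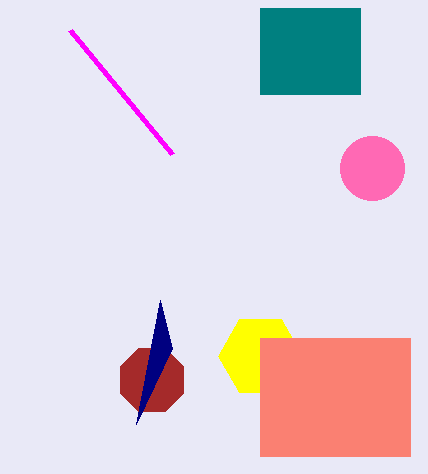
center_x_1 = 372, center_y_1 = 168, radius_1 = 32, center_x_2 = 152, center_y_2 = 380, radius_2 = 34, px0_3 = 172, py0_3 = 154, center_x_4 = 260, center_y_4 = 356, radius_4 = 42, px0_5 = 260, py0_5 = 338, px1_5 = 410, py1_5 = 456, px1_6 = 160, py1_6 = 300, px0_7 = 260, py0_7 = 8, px1_7 = 360, py1_7 = 94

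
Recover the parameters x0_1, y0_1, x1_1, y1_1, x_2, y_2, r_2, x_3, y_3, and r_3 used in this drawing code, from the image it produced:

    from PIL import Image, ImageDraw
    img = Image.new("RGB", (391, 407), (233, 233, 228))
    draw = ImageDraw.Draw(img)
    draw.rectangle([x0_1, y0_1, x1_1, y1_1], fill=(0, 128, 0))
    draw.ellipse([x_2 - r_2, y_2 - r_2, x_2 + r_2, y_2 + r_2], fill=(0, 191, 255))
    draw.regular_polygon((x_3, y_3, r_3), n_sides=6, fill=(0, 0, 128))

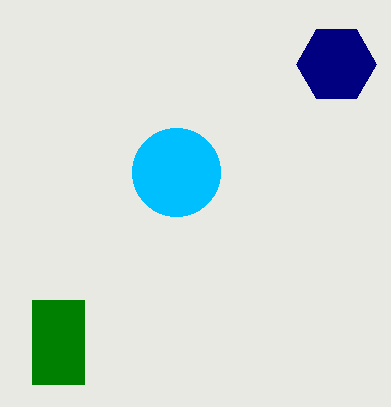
x0_1 = 32
y0_1 = 300
x1_1 = 84
y1_1 = 384
x_2 = 176
y_2 = 172
r_2 = 44
x_3 = 336
y_3 = 64
r_3 = 40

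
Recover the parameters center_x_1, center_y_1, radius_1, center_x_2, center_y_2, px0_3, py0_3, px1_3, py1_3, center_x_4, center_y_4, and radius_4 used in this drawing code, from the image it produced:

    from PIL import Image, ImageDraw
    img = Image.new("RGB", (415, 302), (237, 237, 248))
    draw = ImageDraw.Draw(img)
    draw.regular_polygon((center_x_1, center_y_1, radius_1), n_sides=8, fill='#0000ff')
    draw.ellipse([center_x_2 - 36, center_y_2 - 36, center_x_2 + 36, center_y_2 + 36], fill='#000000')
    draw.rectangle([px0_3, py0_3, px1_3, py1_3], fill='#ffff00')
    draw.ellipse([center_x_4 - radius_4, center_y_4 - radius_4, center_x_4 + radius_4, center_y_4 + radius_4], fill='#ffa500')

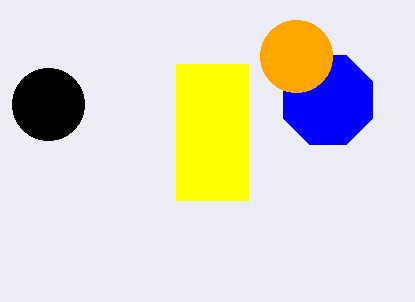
center_x_1 = 328
center_y_1 = 100
radius_1 = 48
center_x_2 = 48
center_y_2 = 104
px0_3 = 176
py0_3 = 64
px1_3 = 248
py1_3 = 200
center_x_4 = 296
center_y_4 = 56
radius_4 = 36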